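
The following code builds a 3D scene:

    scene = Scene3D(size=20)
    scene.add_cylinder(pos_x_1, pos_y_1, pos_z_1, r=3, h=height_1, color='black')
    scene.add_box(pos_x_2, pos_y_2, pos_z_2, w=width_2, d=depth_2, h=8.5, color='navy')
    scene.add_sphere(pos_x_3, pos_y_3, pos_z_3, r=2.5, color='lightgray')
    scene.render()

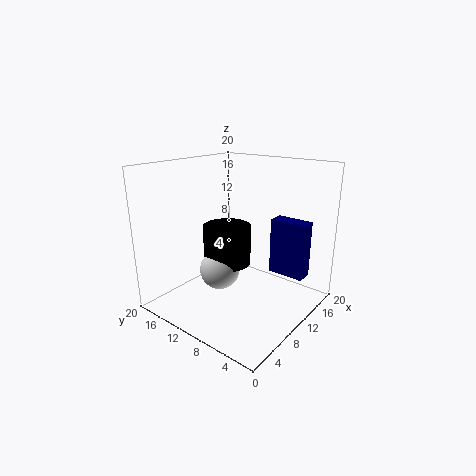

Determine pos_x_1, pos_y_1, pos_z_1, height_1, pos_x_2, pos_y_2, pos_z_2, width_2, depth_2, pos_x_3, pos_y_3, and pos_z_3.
pos_x_1 = 6.5; pos_y_1 = 9; pos_z_1 = 8; height_1 = 5; pos_x_2 = 16; pos_y_2 = 3; pos_z_2 = 3; width_2 = 2.5; depth_2 = 5.5; pos_x_3 = 5; pos_y_3 = 9; pos_z_3 = 7.5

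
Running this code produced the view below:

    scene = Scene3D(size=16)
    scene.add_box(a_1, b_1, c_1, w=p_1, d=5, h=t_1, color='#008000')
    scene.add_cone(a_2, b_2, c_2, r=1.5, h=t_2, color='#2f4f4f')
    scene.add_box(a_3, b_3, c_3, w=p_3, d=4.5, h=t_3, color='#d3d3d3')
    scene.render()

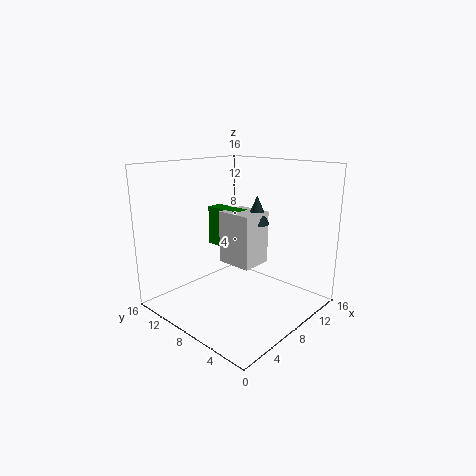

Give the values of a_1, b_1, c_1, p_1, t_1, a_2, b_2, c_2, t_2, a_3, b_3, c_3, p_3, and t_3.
a_1 = 10.5, b_1 = 10.5, c_1 = 5, p_1 = 2, t_1 = 5, a_2 = 12.5, b_2 = 9, c_2 = 8.5, t_2 = 3.5, a_3 = 9.5, b_3 = 8, c_3 = 3.5, p_3 = 4, t_3 = 6.5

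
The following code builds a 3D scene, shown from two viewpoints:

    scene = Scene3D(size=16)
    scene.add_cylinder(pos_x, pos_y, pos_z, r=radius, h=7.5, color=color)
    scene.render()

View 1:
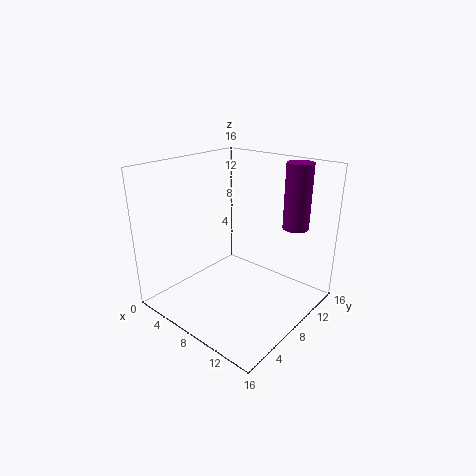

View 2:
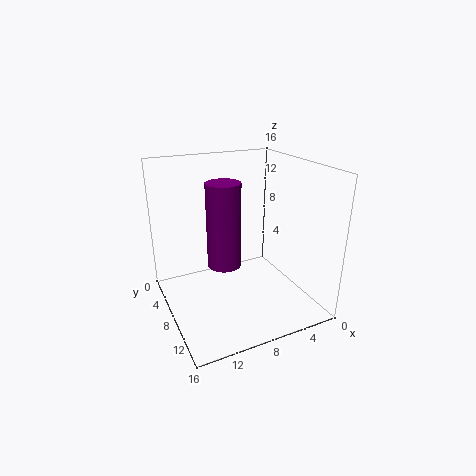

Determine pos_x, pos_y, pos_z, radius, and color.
pos_x = 12, pos_y = 13.5, pos_z = 8.5, radius = 1.5, color = 'purple'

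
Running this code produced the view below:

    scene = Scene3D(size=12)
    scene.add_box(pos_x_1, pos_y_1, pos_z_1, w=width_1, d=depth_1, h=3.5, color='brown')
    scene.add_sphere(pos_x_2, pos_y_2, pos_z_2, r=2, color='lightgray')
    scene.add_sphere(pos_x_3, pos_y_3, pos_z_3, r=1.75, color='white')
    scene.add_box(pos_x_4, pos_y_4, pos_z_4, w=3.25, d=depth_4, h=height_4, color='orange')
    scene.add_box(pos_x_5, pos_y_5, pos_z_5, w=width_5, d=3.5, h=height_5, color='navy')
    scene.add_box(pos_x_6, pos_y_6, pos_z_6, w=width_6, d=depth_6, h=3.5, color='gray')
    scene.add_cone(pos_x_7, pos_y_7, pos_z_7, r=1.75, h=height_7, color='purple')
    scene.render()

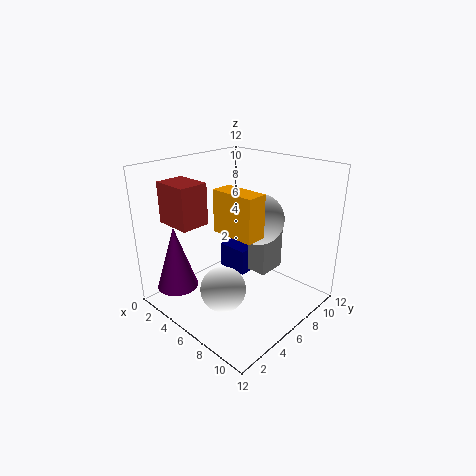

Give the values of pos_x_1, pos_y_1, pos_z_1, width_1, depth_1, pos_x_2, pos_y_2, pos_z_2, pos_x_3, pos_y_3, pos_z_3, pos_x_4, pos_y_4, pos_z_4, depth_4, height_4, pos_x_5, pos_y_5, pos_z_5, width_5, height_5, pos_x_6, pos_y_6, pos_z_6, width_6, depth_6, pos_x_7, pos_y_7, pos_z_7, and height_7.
pos_x_1 = 0.5
pos_y_1 = 2.25
pos_z_1 = 7
width_1 = 3.25
depth_1 = 2.5
pos_x_2 = 7.75
pos_y_2 = 6.5
pos_z_2 = 8
pos_x_3 = 7.5
pos_y_3 = 2.75
pos_z_3 = 3.25
pos_x_4 = 7.25
pos_y_4 = 2.25
pos_z_4 = 8.25
depth_4 = 1.5
height_4 = 3
pos_x_5 = 1.25
pos_y_5 = 8.5
pos_z_5 = 0.5
width_5 = 3
height_5 = 2.5
pos_x_6 = 6.25
pos_y_6 = 7
pos_z_6 = 2.75
width_6 = 1.75
depth_6 = 2.5
pos_x_7 = 2.25
pos_y_7 = 2.25
pos_z_7 = 1.5
height_7 = 5.5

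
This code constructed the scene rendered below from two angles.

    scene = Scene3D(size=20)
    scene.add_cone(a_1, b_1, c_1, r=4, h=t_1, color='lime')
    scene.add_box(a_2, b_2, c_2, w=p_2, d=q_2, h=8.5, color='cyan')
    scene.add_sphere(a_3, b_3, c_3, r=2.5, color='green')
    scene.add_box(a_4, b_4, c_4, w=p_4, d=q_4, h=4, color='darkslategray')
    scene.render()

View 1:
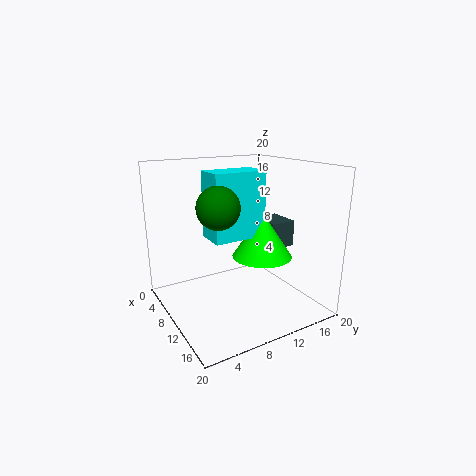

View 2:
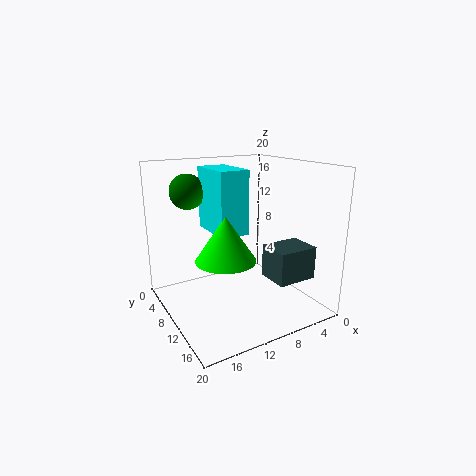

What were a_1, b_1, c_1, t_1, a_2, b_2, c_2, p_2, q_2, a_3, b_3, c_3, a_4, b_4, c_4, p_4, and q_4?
a_1 = 13, b_1 = 12, c_1 = 8, t_1 = 6, a_2 = 9.5, b_2 = 5, c_2 = 11, p_2 = 4, q_2 = 7, a_3 = 15, b_3 = 4.5, c_3 = 16, a_4 = 5, b_4 = 16, c_4 = 7, p_4 = 5, q_4 = 4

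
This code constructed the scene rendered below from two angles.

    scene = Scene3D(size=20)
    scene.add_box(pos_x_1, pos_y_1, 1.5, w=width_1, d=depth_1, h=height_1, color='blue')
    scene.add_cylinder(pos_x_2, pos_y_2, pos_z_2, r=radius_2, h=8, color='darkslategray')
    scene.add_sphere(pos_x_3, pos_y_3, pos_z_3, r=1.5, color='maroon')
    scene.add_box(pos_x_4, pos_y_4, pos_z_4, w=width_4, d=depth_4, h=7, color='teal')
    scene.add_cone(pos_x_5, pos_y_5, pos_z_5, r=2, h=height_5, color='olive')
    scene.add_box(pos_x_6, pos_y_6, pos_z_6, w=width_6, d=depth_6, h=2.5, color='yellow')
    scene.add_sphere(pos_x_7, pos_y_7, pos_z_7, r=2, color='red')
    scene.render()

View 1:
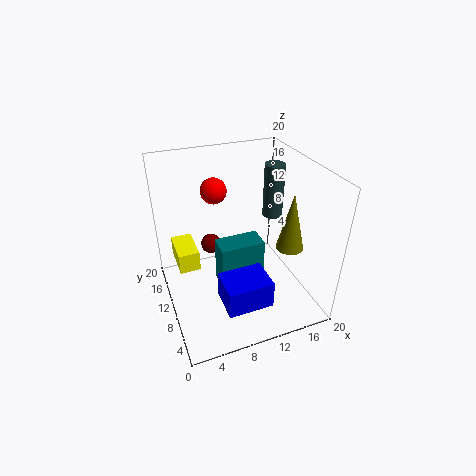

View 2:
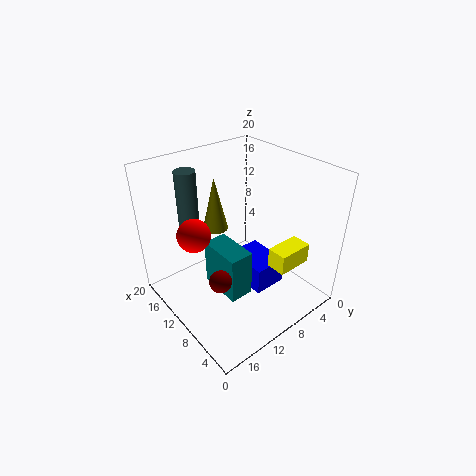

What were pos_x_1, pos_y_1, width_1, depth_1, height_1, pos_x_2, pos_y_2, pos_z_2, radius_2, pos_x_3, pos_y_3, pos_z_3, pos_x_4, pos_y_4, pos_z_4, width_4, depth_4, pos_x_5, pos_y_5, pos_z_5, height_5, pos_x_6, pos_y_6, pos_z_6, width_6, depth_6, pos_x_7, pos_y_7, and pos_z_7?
pos_x_1 = 6.5
pos_y_1 = 4
width_1 = 6.5
depth_1 = 5
height_1 = 4
pos_x_2 = 17
pos_y_2 = 13.5
pos_z_2 = 10.5
radius_2 = 1.5
pos_x_3 = 7.5
pos_y_3 = 15
pos_z_3 = 6.5
pos_x_4 = 7.5
pos_y_4 = 9.5
pos_z_4 = 1.5
width_4 = 6.5
depth_4 = 3.5
pos_x_5 = 17.5
pos_y_5 = 8.5
pos_z_5 = 7.5
height_5 = 8.5
pos_x_6 = 1
pos_y_6 = 6
pos_z_6 = 9.5
width_6 = 2.5
depth_6 = 4.5
pos_x_7 = 9
pos_y_7 = 17.5
pos_z_7 = 14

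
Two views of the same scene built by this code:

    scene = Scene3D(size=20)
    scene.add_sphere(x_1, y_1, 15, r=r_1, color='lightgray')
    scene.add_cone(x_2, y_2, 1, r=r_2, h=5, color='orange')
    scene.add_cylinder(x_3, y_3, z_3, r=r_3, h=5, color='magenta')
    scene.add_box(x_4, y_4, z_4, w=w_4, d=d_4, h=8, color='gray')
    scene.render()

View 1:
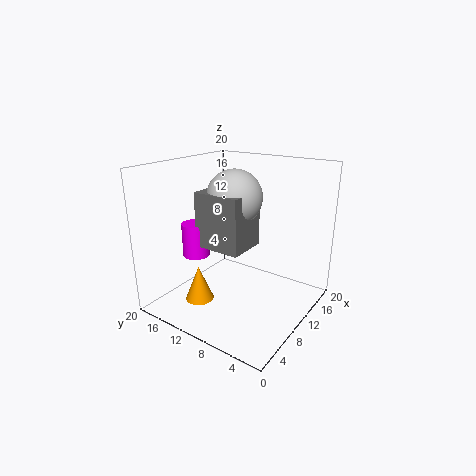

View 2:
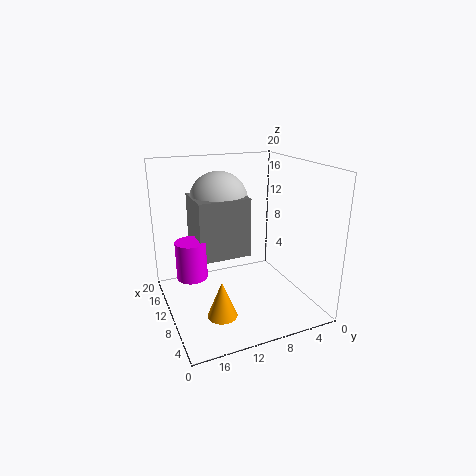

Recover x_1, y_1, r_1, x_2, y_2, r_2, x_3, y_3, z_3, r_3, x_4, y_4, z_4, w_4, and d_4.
x_1 = 12
y_1 = 12
r_1 = 4
x_2 = 6
y_2 = 14
r_2 = 2
x_3 = 9
y_3 = 17
z_3 = 6
r_3 = 2
x_4 = 8
y_4 = 9
z_4 = 8
w_4 = 6
d_4 = 7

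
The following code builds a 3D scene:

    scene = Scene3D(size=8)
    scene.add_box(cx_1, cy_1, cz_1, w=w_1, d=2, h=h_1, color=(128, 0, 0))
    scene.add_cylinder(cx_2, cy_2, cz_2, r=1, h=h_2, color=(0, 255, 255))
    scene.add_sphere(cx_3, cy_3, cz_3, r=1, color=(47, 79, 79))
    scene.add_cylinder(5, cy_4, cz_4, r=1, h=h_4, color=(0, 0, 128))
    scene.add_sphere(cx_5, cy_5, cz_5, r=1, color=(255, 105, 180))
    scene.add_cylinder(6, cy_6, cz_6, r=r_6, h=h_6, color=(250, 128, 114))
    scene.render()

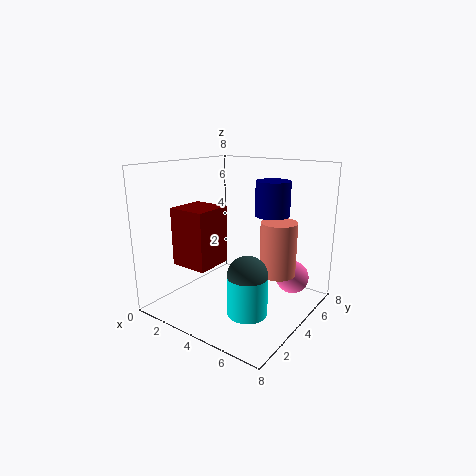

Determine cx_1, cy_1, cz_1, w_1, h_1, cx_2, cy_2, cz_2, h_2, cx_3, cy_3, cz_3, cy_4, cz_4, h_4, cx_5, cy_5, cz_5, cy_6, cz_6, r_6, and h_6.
cx_1 = 2
cy_1 = 1
cz_1 = 3
w_1 = 2
h_1 = 3
cx_2 = 6
cy_2 = 2
cz_2 = 1
h_2 = 2
cx_3 = 6
cy_3 = 2
cz_3 = 3
cy_4 = 6
cz_4 = 5
h_4 = 2
cx_5 = 6
cy_5 = 7
cz_5 = 1
cy_6 = 5
cz_6 = 2
r_6 = 1
h_6 = 3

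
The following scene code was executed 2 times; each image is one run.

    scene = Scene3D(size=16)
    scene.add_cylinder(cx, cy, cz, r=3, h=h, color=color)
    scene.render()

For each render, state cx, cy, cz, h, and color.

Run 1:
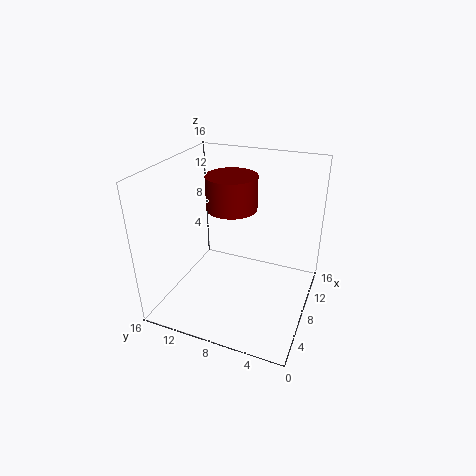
cx = 11
cy = 10
cz = 10
h = 4
color = 'maroon'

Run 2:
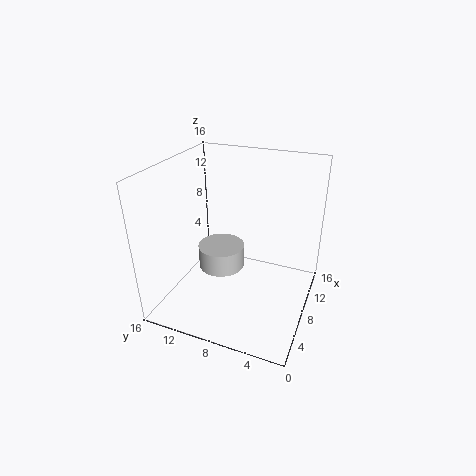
cx = 12
cy = 12
cz = 1
h = 3
color = 'lightgray'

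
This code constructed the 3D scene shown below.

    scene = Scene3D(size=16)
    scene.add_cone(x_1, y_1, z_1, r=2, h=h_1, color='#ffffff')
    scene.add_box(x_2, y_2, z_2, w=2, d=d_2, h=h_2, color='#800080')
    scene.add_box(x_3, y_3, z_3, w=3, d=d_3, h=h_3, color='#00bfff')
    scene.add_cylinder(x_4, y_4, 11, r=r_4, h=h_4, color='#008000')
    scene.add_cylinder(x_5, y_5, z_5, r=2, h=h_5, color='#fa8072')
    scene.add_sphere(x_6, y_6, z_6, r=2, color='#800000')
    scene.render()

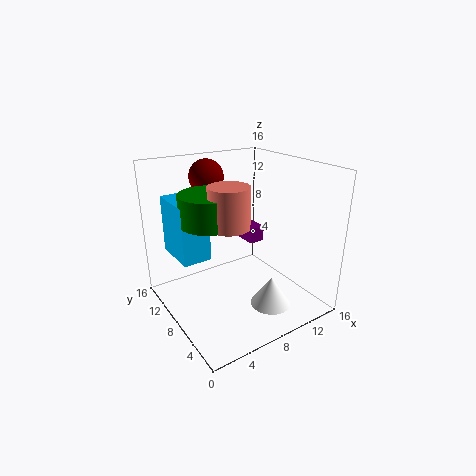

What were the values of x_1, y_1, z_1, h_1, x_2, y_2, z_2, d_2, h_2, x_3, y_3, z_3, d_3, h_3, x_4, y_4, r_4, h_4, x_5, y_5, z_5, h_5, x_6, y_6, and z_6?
x_1 = 8
y_1 = 2
z_1 = 3
h_1 = 3
x_2 = 12
y_2 = 11
z_2 = 5
d_2 = 4
h_2 = 2
x_3 = 1
y_3 = 7
z_3 = 7
d_3 = 5
h_3 = 6
x_4 = 4
y_4 = 7
r_4 = 3
h_4 = 3
x_5 = 5
y_5 = 5
z_5 = 11
h_5 = 4
x_6 = 7
y_6 = 13
z_6 = 14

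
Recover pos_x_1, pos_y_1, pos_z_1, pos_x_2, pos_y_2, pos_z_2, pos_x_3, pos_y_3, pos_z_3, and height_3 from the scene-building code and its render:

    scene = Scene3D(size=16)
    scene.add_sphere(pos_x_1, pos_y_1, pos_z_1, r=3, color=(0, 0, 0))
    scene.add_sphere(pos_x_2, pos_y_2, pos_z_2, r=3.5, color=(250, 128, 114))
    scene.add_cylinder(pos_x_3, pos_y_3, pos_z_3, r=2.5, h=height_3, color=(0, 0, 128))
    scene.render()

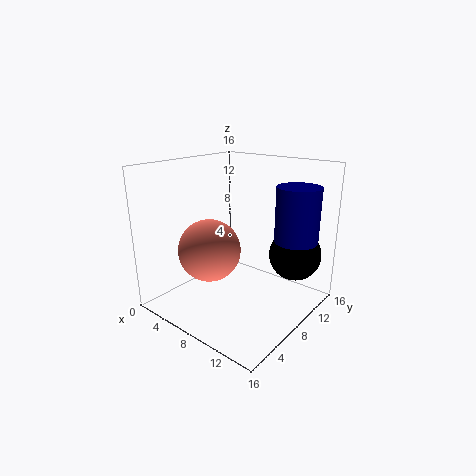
pos_x_1 = 12.5; pos_y_1 = 13; pos_z_1 = 5.5; pos_x_2 = 5.5; pos_y_2 = 6; pos_z_2 = 6.5; pos_x_3 = 12.5; pos_y_3 = 13; pos_z_3 = 6.5; height_3 = 7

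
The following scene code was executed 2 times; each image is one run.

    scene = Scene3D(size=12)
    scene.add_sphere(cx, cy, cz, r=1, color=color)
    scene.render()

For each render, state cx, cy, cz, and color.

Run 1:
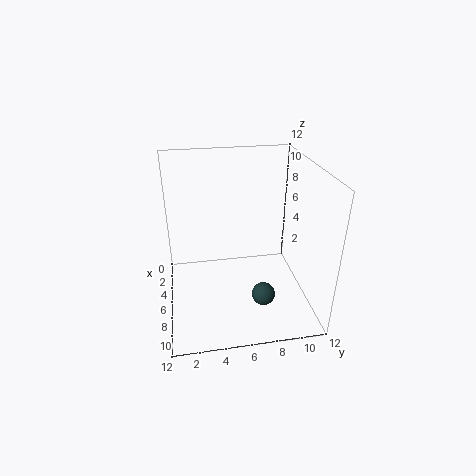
cx = 7.5, cy = 8, cz = 1, color = 'darkslategray'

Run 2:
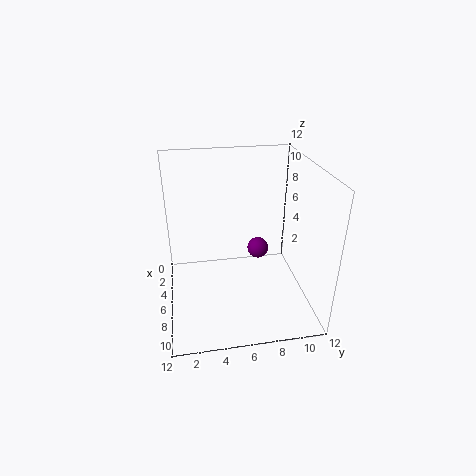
cx = 3, cy = 8.5, cz = 3, color = 'purple'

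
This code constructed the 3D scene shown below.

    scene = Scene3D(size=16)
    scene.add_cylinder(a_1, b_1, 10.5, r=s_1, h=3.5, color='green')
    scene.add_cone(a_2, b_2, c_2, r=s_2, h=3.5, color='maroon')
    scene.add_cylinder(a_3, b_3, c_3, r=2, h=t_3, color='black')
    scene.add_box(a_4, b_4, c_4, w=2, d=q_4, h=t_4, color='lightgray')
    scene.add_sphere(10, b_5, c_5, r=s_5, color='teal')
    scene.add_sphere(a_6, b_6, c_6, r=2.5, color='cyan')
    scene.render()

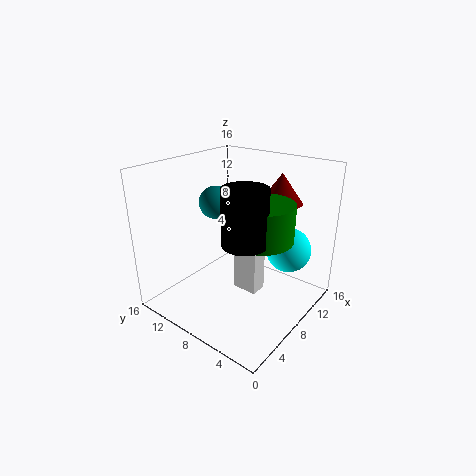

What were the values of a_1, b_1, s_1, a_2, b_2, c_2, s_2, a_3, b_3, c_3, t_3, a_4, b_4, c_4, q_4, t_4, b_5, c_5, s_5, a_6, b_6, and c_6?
a_1 = 5; b_1 = 3; s_1 = 3; a_2 = 13.5; b_2 = 6; c_2 = 11; s_2 = 2.5; a_3 = 2.5; b_3 = 3; c_3 = 11; t_3 = 5; a_4 = 8.5; b_4 = 6; c_4 = 1; q_4 = 3; t_4 = 7; b_5 = 13; c_5 = 10.5; s_5 = 2; a_6 = 11.5; b_6 = 3.5; c_6 = 6.5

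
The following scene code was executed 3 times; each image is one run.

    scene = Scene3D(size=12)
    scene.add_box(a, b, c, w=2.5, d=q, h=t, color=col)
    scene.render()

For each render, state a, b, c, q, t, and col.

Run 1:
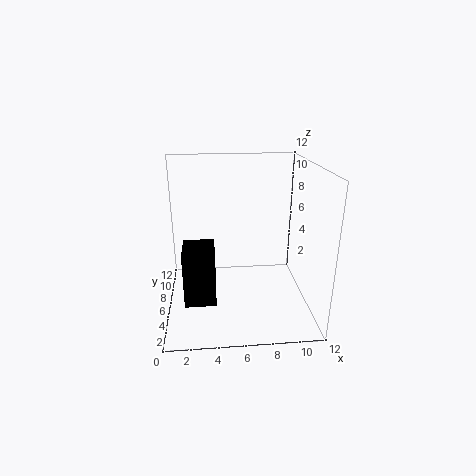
a = 1.5; b = 3; c = 1.5; q = 3; t = 4.5; col = 'black'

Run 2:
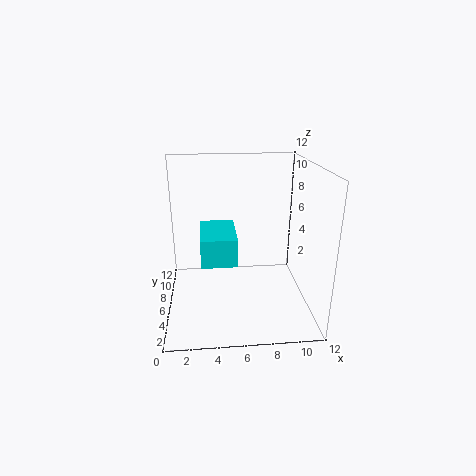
a = 3; b = 1; c = 6; q = 4; t = 2; col = 'cyan'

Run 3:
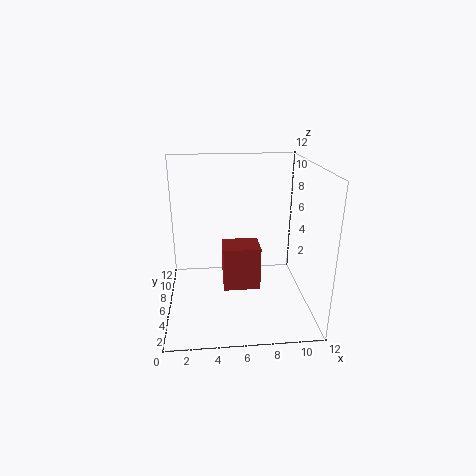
a = 4.5; b = 0.5; c = 4.5; q = 2; t = 3; col = 'brown'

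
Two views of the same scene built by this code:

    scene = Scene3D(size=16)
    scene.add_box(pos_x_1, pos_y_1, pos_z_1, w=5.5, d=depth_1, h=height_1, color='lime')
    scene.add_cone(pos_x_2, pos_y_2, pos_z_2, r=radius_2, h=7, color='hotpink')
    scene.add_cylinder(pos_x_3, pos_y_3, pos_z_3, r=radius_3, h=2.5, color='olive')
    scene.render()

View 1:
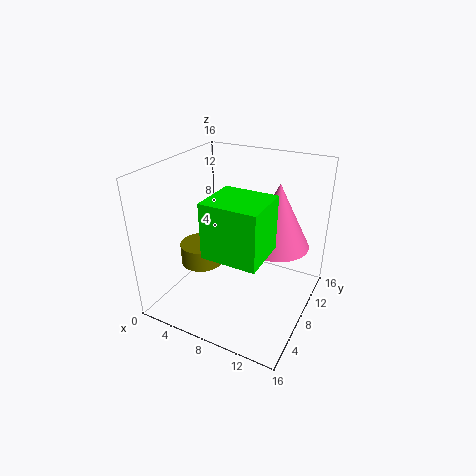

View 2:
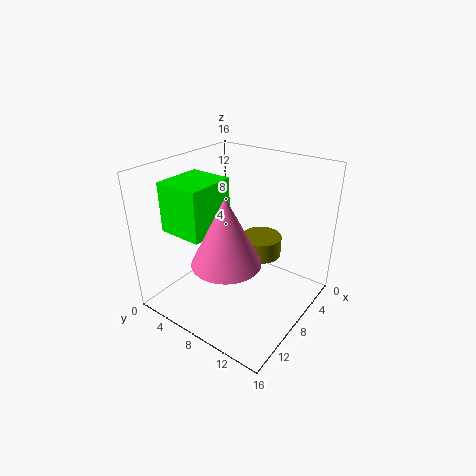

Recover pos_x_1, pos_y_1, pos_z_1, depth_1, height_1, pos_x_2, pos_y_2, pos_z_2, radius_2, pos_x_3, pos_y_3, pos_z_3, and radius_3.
pos_x_1 = 7.5; pos_y_1 = 1.5; pos_z_1 = 9; depth_1 = 5; height_1 = 5.5; pos_x_2 = 12; pos_y_2 = 9.5; pos_z_2 = 7.5; radius_2 = 3.5; pos_x_3 = 3; pos_y_3 = 8; pos_z_3 = 3.5; radius_3 = 2.5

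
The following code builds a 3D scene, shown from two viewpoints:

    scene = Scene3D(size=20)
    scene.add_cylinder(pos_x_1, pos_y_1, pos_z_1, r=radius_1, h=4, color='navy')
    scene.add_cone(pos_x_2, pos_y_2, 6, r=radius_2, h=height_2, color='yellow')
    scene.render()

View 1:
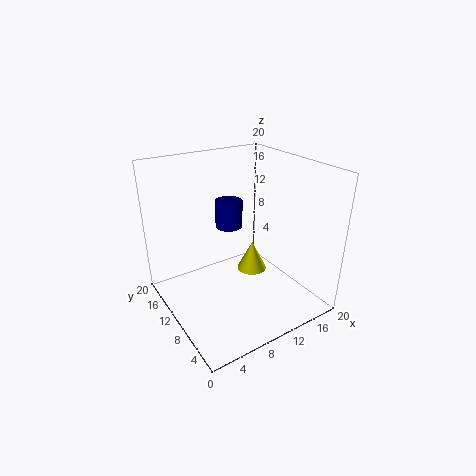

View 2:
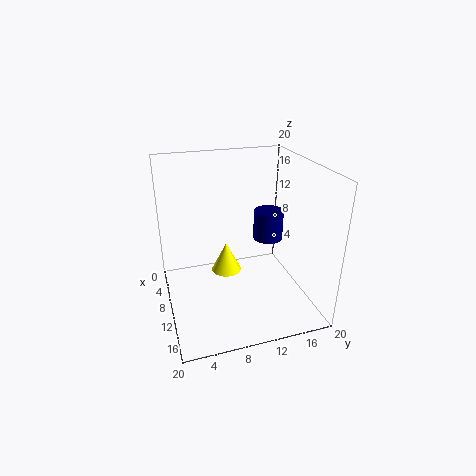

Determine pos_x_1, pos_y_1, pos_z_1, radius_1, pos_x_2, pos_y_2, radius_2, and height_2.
pos_x_1 = 11
pos_y_1 = 14
pos_z_1 = 10
radius_1 = 2
pos_x_2 = 11
pos_y_2 = 8
radius_2 = 2
height_2 = 4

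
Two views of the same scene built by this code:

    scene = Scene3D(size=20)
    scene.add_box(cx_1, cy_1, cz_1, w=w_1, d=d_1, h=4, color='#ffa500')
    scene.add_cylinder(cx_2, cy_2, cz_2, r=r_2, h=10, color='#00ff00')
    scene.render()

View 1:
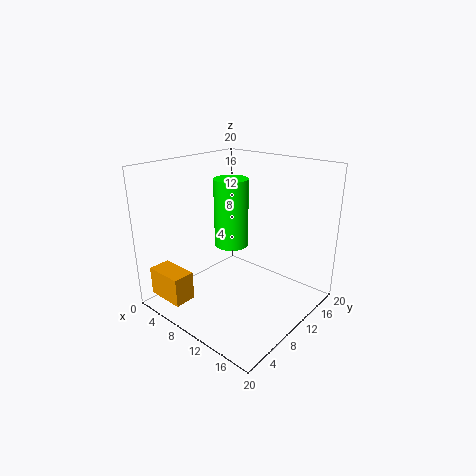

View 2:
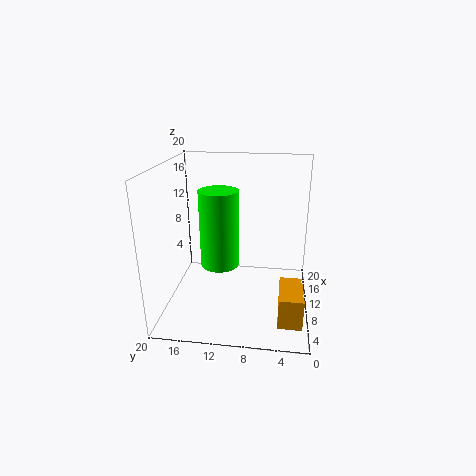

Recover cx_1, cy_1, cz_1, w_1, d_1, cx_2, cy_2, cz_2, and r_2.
cx_1 = 1.5, cy_1 = 1, cz_1 = 2, w_1 = 5.5, d_1 = 3, cx_2 = 7, cy_2 = 12, cz_2 = 7.5, r_2 = 2.5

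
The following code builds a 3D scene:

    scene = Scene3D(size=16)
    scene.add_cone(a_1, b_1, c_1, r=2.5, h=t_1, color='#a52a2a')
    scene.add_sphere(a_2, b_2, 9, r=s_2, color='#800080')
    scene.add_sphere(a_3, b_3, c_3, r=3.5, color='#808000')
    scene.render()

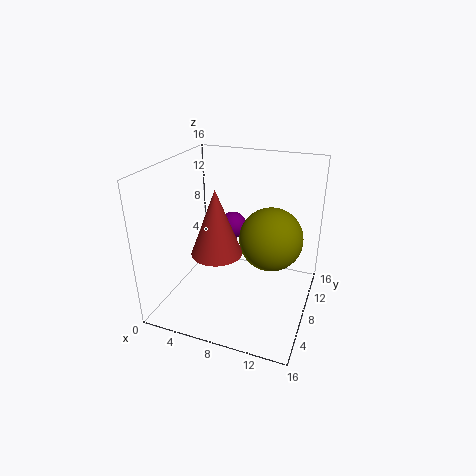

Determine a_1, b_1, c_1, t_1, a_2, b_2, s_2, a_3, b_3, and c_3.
a_1 = 7.5
b_1 = 3.5
c_1 = 8.5
t_1 = 6.5
a_2 = 7
b_2 = 9
s_2 = 1.5
a_3 = 11.5
b_3 = 9
c_3 = 8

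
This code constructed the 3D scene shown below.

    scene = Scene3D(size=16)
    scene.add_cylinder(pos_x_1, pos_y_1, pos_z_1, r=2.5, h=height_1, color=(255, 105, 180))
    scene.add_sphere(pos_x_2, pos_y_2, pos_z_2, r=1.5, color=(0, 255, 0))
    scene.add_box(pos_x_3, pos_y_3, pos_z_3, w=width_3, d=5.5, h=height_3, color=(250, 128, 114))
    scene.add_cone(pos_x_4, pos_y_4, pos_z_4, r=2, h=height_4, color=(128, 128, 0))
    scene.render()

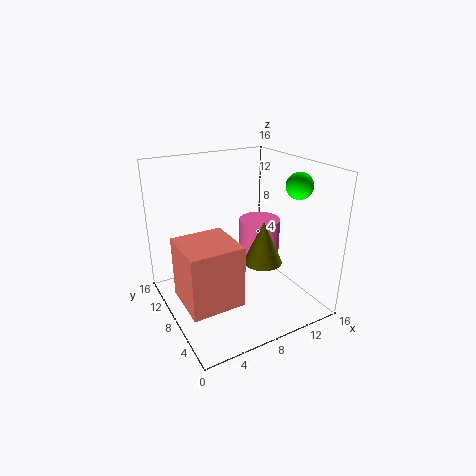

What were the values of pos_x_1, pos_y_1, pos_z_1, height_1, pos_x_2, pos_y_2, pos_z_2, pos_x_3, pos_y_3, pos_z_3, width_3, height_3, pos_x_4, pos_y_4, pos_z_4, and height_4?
pos_x_1 = 12.5
pos_y_1 = 10.5
pos_z_1 = 3.5
height_1 = 5
pos_x_2 = 14.5
pos_y_2 = 6
pos_z_2 = 13.5
pos_x_3 = 0.5
pos_y_3 = 3
pos_z_3 = 3
width_3 = 5.5
height_3 = 6.5
pos_x_4 = 9
pos_y_4 = 4.5
pos_z_4 = 6.5
height_4 = 4.5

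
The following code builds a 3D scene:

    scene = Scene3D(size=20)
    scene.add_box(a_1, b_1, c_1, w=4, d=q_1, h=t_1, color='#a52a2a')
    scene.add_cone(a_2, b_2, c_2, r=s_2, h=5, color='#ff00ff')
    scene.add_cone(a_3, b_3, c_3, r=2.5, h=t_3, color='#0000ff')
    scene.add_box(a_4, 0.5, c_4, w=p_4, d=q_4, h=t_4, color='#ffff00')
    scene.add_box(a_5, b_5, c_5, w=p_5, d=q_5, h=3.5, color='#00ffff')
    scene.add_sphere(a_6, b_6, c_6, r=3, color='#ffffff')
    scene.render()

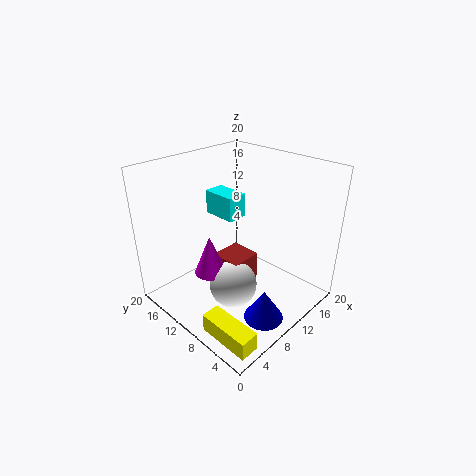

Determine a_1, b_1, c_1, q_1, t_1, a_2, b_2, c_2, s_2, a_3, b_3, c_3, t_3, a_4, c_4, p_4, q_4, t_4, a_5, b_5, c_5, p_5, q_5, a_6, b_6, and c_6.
a_1 = 5.5, b_1 = 6, c_1 = 5.5, q_1 = 4, t_1 = 4, a_2 = 4, b_2 = 9, c_2 = 8, s_2 = 2, a_3 = 7, b_3 = 2.5, c_3 = 2.5, t_3 = 4, a_4 = 1, c_4 = 1, p_4 = 2.5, q_4 = 7, t_4 = 2.5, a_5 = 10.5, b_5 = 12, c_5 = 11.5, p_5 = 3, q_5 = 5, a_6 = 5.5, b_6 = 6.5, c_6 = 6.5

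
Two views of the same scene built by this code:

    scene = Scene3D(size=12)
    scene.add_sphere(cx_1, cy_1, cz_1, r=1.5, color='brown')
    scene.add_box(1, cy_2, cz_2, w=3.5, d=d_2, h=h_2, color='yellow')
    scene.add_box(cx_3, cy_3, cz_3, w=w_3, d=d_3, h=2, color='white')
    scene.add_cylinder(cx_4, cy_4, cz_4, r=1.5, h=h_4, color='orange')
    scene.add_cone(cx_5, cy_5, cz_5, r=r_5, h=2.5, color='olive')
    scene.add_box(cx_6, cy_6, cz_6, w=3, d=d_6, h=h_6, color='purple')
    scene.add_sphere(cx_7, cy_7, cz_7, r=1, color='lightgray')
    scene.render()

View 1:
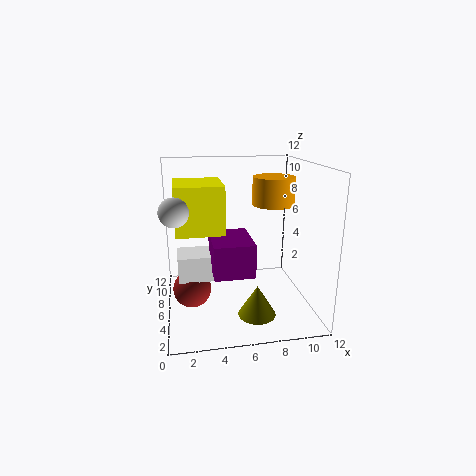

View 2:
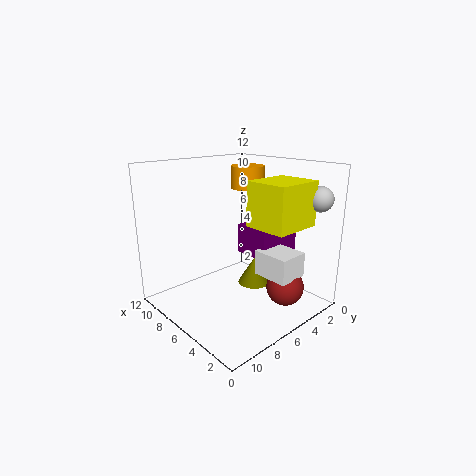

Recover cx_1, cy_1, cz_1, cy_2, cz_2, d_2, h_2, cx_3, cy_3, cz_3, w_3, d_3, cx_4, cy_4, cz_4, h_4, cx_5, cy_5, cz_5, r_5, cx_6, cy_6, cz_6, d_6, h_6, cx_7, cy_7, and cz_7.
cx_1 = 2, cy_1 = 4.5, cz_1 = 2.5, cy_2 = 2.5, cz_2 = 7.5, d_2 = 4, h_2 = 3.5, cx_3 = 1, cy_3 = 3.5, cz_3 = 3.5, w_3 = 3, d_3 = 2.5, cx_4 = 8, cy_4 = 3, cz_4 = 9.5, h_4 = 2, cx_5 = 7, cy_5 = 3, cz_5 = 0.5, r_5 = 1.5, cx_6 = 3.5, cy_6 = 1.5, cz_6 = 4.5, d_6 = 4, h_6 = 2.5, cx_7 = 1, cy_7 = 2, cz_7 = 9.5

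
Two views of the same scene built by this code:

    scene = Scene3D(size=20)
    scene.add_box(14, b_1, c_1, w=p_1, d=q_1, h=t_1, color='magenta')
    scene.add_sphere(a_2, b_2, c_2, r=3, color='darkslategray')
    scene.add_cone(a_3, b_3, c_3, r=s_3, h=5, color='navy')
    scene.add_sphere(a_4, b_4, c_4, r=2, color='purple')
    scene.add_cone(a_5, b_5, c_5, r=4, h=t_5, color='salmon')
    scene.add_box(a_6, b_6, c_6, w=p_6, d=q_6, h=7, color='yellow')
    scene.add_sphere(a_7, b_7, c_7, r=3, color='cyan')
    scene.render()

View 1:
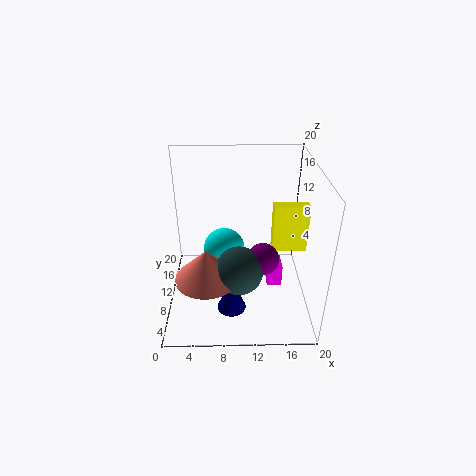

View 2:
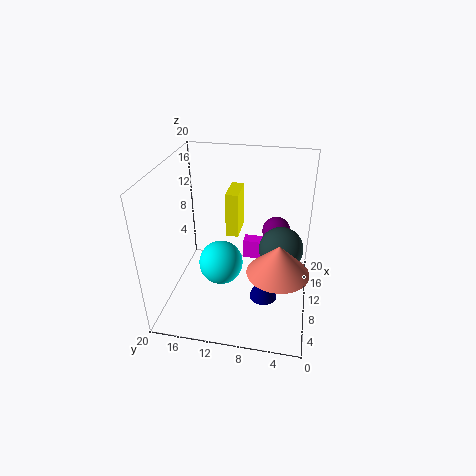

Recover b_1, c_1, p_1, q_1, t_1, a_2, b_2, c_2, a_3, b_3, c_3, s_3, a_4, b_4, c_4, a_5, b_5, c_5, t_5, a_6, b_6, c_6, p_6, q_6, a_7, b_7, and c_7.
b_1 = 7
c_1 = 4
p_1 = 2
q_1 = 3
t_1 = 3
a_2 = 10
b_2 = 4
c_2 = 9
a_3 = 9
b_3 = 6
c_3 = 1
s_3 = 2
a_4 = 13
b_4 = 5
c_4 = 10
a_5 = 6
b_5 = 4
c_5 = 8
t_5 = 4
a_6 = 15
b_6 = 11
c_6 = 7
p_6 = 5
q_6 = 2
a_7 = 8
b_7 = 12
c_7 = 7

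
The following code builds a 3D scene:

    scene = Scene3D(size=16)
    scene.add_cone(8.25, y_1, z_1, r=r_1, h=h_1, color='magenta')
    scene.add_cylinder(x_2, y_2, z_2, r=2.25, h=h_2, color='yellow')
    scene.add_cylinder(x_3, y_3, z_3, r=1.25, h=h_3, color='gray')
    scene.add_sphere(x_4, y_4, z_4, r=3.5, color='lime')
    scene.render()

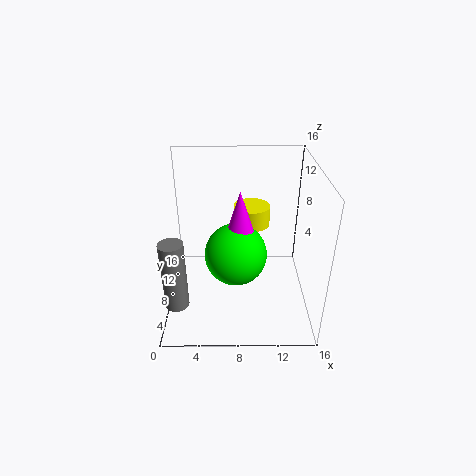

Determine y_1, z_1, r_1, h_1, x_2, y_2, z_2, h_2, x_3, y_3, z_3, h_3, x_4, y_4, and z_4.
y_1 = 8, z_1 = 6.5, r_1 = 2.25, h_1 = 7, x_2 = 9.75, y_2 = 13.25, z_2 = 7, h_2 = 2.5, x_3 = 1.5, y_3 = 3.5, z_3 = 2.5, h_3 = 7.5, x_4 = 7.75, y_4 = 7.75, z_4 = 6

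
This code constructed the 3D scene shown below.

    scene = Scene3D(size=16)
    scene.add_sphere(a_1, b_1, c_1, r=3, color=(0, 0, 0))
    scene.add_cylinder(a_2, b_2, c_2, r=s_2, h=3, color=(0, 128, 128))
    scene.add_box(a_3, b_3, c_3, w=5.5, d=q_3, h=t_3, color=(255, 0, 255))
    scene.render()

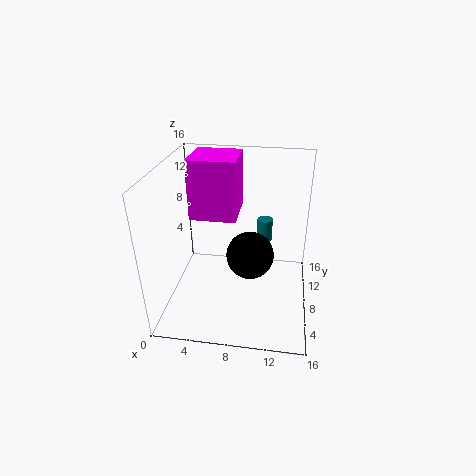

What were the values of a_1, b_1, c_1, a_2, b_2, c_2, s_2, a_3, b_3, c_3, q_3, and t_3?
a_1 = 9
b_1 = 11.5
c_1 = 3.5
a_2 = 10.5
b_2 = 15
c_2 = 4
s_2 = 1
a_3 = 2
b_3 = 9.5
c_3 = 9
q_3 = 5.5
t_3 = 7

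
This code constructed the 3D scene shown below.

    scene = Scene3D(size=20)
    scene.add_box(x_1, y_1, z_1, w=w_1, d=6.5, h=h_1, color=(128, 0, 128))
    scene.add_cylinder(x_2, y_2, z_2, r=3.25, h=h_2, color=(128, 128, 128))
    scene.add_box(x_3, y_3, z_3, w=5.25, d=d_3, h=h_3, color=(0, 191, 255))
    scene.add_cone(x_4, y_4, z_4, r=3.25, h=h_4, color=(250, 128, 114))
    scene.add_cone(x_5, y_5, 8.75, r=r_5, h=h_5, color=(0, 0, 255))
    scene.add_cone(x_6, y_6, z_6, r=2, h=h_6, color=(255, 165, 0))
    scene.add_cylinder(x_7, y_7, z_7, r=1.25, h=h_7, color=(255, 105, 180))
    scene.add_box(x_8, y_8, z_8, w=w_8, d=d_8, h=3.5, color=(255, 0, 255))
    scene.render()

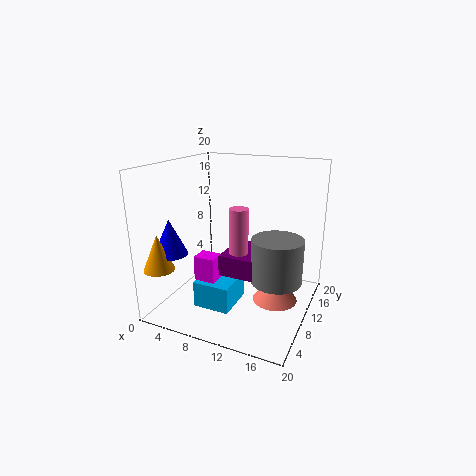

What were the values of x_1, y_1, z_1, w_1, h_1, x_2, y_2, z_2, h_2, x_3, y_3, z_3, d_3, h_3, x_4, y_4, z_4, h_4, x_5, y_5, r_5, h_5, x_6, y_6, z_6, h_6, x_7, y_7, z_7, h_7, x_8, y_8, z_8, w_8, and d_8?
x_1 = 9.25, y_1 = 5.5, z_1 = 6.25, w_1 = 5.25, h_1 = 2.75, x_2 = 16.5, y_2 = 7.5, z_2 = 6, h_2 = 5.75, x_3 = 5, y_3 = 5.75, z_3 = 0.25, d_3 = 5.75, h_3 = 3.75, x_4 = 15, y_4 = 12.25, z_4 = 0.25, h_4 = 4, x_5 = 3, y_5 = 4, r_5 = 2.25, h_5 = 4.75, x_6 = 2.5, y_6 = 2, z_6 = 7.25, h_6 = 4.75, x_7 = 11.25, y_7 = 7.5, z_7 = 5.75, h_7 = 9.25, x_8 = 5, y_8 = 6.25, z_8 = 4.25, w_8 = 3, d_8 = 2.5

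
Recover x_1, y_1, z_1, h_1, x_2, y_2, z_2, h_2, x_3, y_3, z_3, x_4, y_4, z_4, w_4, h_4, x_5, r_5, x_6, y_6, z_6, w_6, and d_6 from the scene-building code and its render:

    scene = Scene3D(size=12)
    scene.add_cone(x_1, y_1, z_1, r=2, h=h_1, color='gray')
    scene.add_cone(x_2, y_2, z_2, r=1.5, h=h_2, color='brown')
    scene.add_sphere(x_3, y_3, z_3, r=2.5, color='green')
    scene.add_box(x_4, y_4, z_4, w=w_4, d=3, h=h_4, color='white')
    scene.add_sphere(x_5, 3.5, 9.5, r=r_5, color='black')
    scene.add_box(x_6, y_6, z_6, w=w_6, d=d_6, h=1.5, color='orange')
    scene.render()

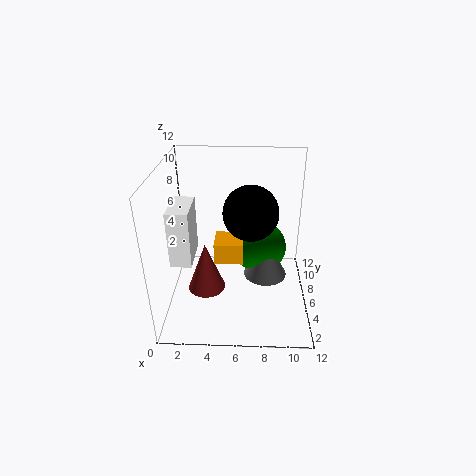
x_1 = 8.5; y_1 = 8; z_1 = 1; h_1 = 4; x_2 = 3.5; y_2 = 4; z_2 = 2.5; h_2 = 4; x_3 = 8; y_3 = 9.5; z_3 = 3; x_4 = 1.5; y_4 = 1; z_4 = 6.5; w_4 = 1.5; h_4 = 4; x_5 = 7; r_5 = 2; x_6 = 4.5; y_6 = 1.5; z_6 = 6.5; w_6 = 2; d_6 = 2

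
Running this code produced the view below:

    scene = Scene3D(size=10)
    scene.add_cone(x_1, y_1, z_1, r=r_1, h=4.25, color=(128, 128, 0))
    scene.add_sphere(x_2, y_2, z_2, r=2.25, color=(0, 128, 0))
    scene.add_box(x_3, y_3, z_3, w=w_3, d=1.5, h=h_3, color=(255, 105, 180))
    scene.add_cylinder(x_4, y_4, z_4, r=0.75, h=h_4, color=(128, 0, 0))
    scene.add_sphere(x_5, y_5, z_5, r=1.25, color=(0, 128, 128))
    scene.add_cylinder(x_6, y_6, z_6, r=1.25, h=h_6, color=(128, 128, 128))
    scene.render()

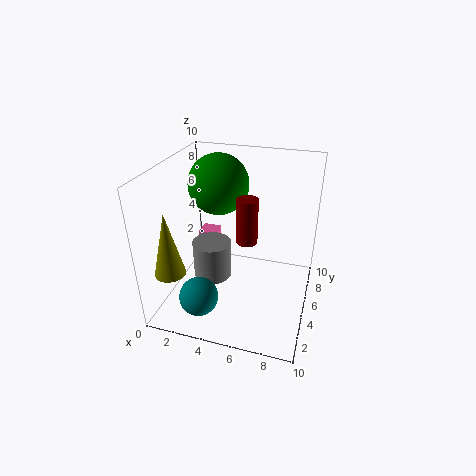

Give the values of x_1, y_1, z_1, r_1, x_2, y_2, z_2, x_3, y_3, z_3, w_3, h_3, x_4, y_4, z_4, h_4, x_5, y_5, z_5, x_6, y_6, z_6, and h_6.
x_1 = 1.5; y_1 = 1.5; z_1 = 3.75; r_1 = 1; x_2 = 2.75; y_2 = 7.5; z_2 = 7.75; x_3 = 0.5; y_3 = 8.25; z_3 = 1.75; w_3 = 1.5; h_3 = 1.25; x_4 = 5.5; y_4 = 5.5; z_4 = 4.5; h_4 = 3.25; x_5 = 3.5; y_5 = 1.25; z_5 = 2.5; x_6 = 3.75; y_6 = 3.25; z_6 = 3; h_6 = 2.5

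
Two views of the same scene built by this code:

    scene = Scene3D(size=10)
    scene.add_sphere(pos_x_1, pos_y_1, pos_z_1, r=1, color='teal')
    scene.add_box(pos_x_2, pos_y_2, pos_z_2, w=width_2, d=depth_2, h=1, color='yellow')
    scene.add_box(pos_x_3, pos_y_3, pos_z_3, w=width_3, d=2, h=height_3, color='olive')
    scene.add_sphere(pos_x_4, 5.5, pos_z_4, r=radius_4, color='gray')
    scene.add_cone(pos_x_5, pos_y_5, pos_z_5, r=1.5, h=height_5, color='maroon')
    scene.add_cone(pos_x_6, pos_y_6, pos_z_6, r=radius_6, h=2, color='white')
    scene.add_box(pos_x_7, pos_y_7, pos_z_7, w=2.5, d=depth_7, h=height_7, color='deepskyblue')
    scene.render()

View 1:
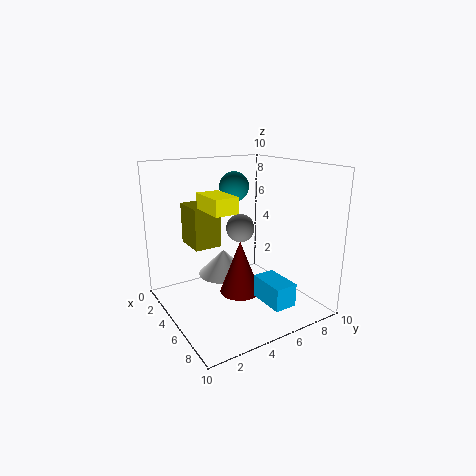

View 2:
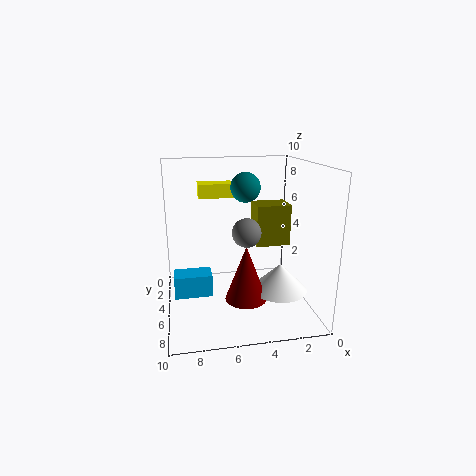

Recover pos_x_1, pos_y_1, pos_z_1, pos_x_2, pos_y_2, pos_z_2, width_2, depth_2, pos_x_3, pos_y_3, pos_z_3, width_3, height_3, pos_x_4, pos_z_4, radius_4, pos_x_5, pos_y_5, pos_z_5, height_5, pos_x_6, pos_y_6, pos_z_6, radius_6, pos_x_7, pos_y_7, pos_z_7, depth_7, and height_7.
pos_x_1 = 4.5
pos_y_1 = 5
pos_z_1 = 8.5
pos_x_2 = 5
pos_y_2 = 2
pos_z_2 = 7.5
width_2 = 2.5
depth_2 = 1.5
pos_x_3 = 1
pos_y_3 = 2.5
pos_z_3 = 4
width_3 = 2.5
height_3 = 3
pos_x_4 = 4.5
pos_z_4 = 5.5
radius_4 = 1
pos_x_5 = 4.5
pos_y_5 = 5.5
pos_z_5 = 0.5
height_5 = 4
pos_x_6 = 2
pos_y_6 = 5.5
pos_z_6 = 1
radius_6 = 2
pos_x_7 = 7
pos_y_7 = 5
pos_z_7 = 1.5
depth_7 = 1.5
height_7 = 1.5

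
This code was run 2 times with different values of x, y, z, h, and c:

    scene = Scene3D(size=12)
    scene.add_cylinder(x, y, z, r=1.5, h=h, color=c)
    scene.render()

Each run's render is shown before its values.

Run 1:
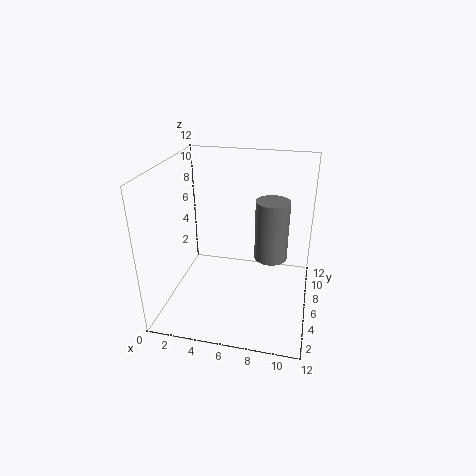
x = 8.5, y = 8.5, z = 3, h = 5.5, c = 'gray'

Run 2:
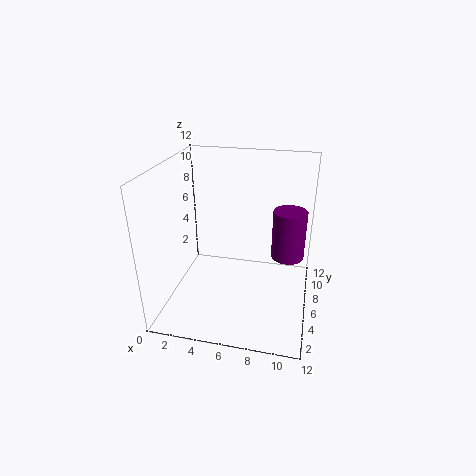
x = 10, y = 9, z = 3, h = 4.5, c = 'purple'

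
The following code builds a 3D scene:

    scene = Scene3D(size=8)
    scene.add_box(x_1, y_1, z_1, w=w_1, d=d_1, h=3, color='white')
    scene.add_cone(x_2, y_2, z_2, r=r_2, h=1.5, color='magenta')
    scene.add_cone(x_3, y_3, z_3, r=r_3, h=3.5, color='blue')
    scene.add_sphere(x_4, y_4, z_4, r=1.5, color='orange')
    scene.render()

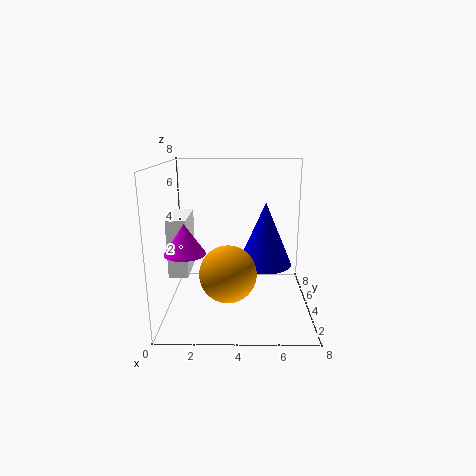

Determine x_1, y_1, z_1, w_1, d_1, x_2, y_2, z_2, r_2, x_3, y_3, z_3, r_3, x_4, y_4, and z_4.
x_1 = 0.5, y_1 = 2, z_1 = 2.5, w_1 = 1, d_1 = 2.5, x_2 = 1.5, y_2 = 1.5, z_2 = 4, r_2 = 1, x_3 = 5.5, y_3 = 4, z_3 = 2.5, r_3 = 1.5, x_4 = 3.5, y_4 = 2.5, z_4 = 2.5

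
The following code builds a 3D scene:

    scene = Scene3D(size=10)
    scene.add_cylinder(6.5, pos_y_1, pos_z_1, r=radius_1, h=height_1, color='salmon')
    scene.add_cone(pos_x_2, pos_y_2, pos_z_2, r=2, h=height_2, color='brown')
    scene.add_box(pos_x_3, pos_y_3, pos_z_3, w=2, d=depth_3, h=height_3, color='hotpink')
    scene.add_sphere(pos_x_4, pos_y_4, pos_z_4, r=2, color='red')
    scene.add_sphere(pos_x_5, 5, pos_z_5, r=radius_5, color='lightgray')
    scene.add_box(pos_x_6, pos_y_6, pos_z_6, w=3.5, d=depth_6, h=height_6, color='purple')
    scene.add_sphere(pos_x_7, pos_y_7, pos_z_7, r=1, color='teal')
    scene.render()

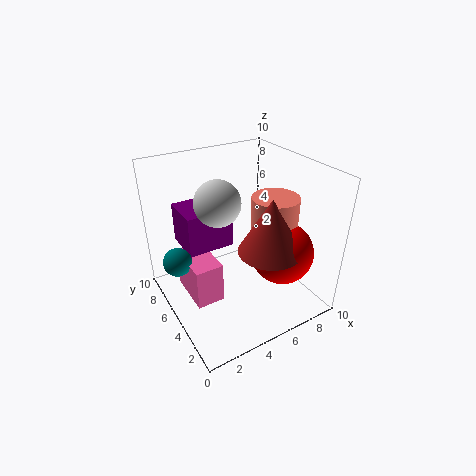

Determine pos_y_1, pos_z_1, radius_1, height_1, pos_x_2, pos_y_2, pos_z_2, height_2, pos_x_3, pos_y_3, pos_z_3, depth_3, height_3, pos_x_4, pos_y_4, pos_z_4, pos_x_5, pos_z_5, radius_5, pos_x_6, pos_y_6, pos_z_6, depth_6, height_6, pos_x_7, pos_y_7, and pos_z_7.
pos_y_1 = 3
pos_z_1 = 4
radius_1 = 1.5
height_1 = 4.5
pos_x_2 = 5.5
pos_y_2 = 2
pos_z_2 = 5.5
height_2 = 3.5
pos_x_3 = 1.5
pos_y_3 = 4.5
pos_z_3 = 0.5
depth_3 = 3.5
height_3 = 3
pos_x_4 = 6.5
pos_y_4 = 2
pos_z_4 = 5
pos_x_5 = 3.5
pos_z_5 = 8
radius_5 = 1.5
pos_x_6 = 2
pos_y_6 = 6.5
pos_z_6 = 3.5
depth_6 = 3
height_6 = 3
pos_x_7 = 1
pos_y_7 = 6.5
pos_z_7 = 3.5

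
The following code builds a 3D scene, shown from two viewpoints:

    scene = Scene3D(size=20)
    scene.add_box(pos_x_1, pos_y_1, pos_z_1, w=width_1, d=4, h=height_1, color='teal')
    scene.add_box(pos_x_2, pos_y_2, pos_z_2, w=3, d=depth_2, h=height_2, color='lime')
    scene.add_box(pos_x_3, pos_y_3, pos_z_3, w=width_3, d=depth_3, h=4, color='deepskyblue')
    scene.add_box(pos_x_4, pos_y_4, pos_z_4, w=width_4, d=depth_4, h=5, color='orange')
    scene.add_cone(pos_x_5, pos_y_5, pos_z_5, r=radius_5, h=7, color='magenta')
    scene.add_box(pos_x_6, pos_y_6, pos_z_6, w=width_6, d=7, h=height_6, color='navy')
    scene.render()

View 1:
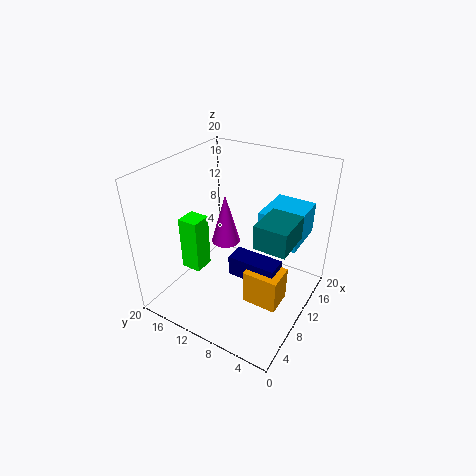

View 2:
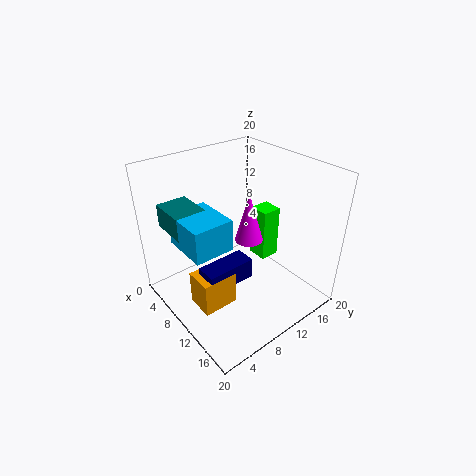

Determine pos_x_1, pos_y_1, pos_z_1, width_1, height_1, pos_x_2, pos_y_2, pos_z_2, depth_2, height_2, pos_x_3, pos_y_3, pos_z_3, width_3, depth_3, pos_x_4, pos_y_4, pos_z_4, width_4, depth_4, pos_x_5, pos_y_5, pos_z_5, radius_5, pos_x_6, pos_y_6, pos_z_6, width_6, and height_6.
pos_x_1 = 5, pos_y_1 = 1, pos_z_1 = 13, width_1 = 5, height_1 = 3, pos_x_2 = 7, pos_y_2 = 15, pos_z_2 = 4, depth_2 = 3, height_2 = 8, pos_x_3 = 8, pos_y_3 = 1, pos_z_3 = 12, width_3 = 6, depth_3 = 5, pos_x_4 = 8, pos_y_4 = 3, pos_z_4 = 1, width_4 = 4, depth_4 = 5, pos_x_5 = 10, pos_y_5 = 12, pos_z_5 = 9, radius_5 = 2, pos_x_6 = 9, pos_y_6 = 4, pos_z_6 = 4, width_6 = 3, height_6 = 3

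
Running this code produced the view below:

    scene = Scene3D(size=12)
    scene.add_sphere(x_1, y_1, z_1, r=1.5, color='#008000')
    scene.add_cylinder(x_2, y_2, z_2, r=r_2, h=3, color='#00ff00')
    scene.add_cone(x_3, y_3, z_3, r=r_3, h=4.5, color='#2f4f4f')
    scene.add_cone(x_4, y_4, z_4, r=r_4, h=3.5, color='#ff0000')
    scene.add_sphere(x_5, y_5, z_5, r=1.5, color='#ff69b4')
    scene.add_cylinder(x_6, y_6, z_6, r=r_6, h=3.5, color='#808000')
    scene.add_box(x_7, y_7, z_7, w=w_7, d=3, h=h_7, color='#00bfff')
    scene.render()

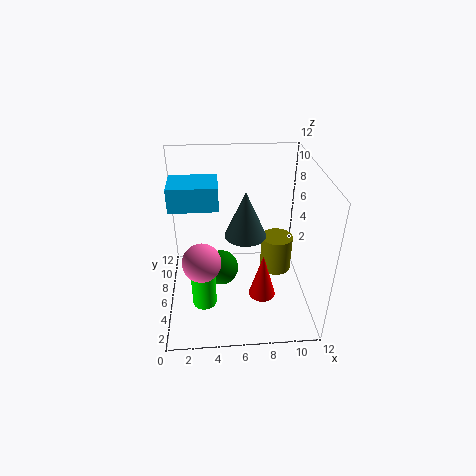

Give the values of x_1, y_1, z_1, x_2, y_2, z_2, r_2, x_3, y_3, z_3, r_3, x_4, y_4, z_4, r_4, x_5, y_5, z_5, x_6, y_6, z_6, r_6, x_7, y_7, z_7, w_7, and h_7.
x_1 = 4.5; y_1 = 6; z_1 = 3; x_2 = 3; y_2 = 4; z_2 = 1; r_2 = 1; x_3 = 7; y_3 = 9.5; z_3 = 4; r_3 = 2; x_4 = 7.5; y_4 = 2; z_4 = 3.5; r_4 = 1; x_5 = 3; y_5 = 3.5; z_5 = 5.5; x_6 = 10; y_6 = 9; z_6 = 0.5; r_6 = 1.5; x_7 = 0.5; y_7 = 6; z_7 = 8.5; w_7 = 4; h_7 = 2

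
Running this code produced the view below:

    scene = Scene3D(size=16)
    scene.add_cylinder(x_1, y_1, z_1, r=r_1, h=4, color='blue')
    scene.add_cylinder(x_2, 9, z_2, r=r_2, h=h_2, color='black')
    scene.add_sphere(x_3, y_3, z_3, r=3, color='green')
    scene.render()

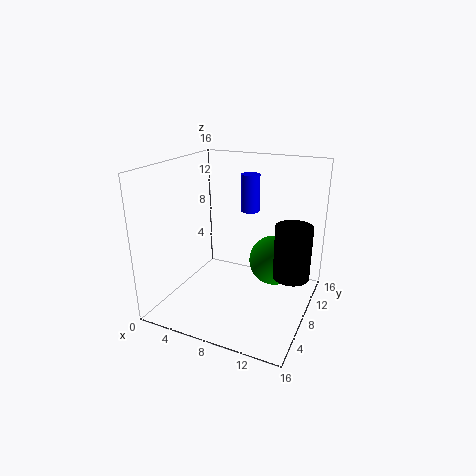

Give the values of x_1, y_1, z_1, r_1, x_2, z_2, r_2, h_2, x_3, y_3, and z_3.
x_1 = 9; y_1 = 9; z_1 = 11; r_1 = 1; x_2 = 14; z_2 = 4; r_2 = 2; h_2 = 6; x_3 = 11; y_3 = 12; z_3 = 4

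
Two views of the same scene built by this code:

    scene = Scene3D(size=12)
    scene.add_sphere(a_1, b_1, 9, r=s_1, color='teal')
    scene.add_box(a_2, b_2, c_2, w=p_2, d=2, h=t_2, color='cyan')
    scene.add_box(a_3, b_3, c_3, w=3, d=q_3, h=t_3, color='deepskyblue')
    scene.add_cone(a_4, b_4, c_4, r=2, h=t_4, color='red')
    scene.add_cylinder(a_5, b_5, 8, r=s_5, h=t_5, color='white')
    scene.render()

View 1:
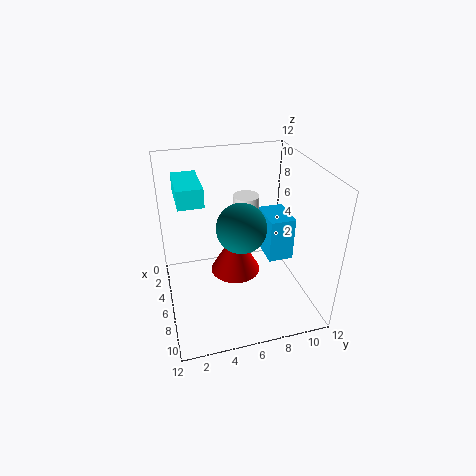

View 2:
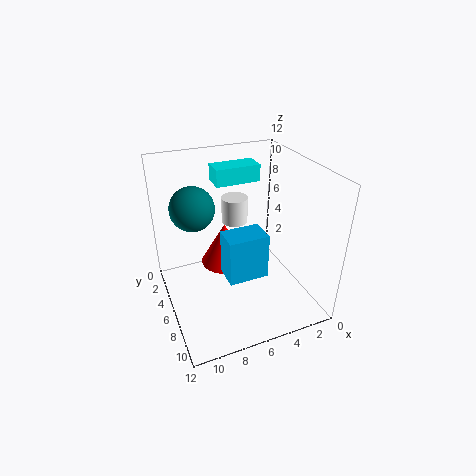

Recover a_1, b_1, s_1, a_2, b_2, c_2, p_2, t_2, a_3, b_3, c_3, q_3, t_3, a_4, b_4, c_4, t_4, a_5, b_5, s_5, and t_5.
a_1 = 9.5; b_1 = 5.25; s_1 = 1.75; a_2 = 2.75; b_2 = 1.25; c_2 = 9.5; p_2 = 4; t_2 = 1.5; a_3 = 5.25; b_3 = 8; c_3 = 4.75; q_3 = 2; t_3 = 3.5; a_4 = 7; b_4 = 5.5; c_4 = 3.75; t_4 = 3.5; a_5 = 6.5; b_5 = 6.5; s_5 = 1; t_5 = 2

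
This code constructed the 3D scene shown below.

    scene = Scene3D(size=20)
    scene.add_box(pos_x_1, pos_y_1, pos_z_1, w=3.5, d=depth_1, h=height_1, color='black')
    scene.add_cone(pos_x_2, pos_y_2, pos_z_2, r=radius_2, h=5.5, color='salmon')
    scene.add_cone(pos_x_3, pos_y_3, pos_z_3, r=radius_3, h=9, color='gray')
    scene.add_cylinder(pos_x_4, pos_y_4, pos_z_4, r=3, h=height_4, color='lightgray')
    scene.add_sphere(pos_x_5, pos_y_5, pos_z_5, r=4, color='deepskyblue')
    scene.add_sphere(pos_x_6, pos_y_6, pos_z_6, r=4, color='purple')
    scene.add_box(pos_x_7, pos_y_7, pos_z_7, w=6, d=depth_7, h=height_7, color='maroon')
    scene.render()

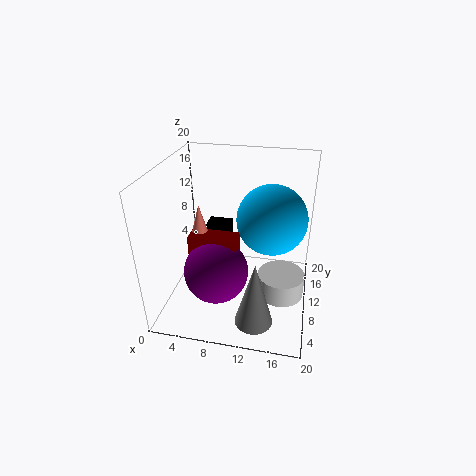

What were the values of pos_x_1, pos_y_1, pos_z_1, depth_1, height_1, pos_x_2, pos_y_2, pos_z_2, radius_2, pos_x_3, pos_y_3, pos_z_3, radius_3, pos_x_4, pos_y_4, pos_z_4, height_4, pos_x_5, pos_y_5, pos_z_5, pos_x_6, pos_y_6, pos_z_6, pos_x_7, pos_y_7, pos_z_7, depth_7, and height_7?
pos_x_1 = 4.5, pos_y_1 = 13, pos_z_1 = 4.5, depth_1 = 2.5, height_1 = 5.5, pos_x_2 = 6, pos_y_2 = 6, pos_z_2 = 11, radius_2 = 1.5, pos_x_3 = 13.5, pos_y_3 = 3.5, pos_z_3 = 1.5, radius_3 = 2.5, pos_x_4 = 16.5, pos_y_4 = 6.5, pos_z_4 = 4.5, height_4 = 3, pos_x_5 = 15, pos_y_5 = 5, pos_z_5 = 16, pos_x_6 = 8.5, pos_y_6 = 4, pos_z_6 = 8.5, pos_x_7 = 5, pos_y_7 = 4, pos_z_7 = 8, depth_7 = 2.5, height_7 = 5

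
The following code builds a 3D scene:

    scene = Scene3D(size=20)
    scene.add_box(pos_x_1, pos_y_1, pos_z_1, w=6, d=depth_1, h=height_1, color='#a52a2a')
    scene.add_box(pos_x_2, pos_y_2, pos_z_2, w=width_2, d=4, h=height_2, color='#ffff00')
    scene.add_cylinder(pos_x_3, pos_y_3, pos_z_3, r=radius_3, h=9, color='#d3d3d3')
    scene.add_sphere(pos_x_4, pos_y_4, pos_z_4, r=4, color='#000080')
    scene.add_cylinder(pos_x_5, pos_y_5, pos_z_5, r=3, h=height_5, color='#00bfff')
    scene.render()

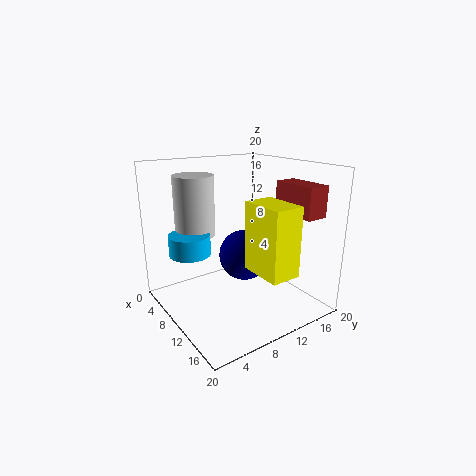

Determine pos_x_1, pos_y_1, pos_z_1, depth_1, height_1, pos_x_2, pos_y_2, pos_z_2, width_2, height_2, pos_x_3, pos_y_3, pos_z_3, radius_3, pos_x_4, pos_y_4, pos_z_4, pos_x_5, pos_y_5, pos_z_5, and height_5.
pos_x_1 = 13
pos_y_1 = 14
pos_z_1 = 14
depth_1 = 3
height_1 = 4
pos_x_2 = 13
pos_y_2 = 9
pos_z_2 = 7
width_2 = 6
height_2 = 9
pos_x_3 = 3
pos_y_3 = 7
pos_z_3 = 9
radius_3 = 3
pos_x_4 = 6
pos_y_4 = 14
pos_z_4 = 5
pos_x_5 = 5
pos_y_5 = 5
pos_z_5 = 7
height_5 = 3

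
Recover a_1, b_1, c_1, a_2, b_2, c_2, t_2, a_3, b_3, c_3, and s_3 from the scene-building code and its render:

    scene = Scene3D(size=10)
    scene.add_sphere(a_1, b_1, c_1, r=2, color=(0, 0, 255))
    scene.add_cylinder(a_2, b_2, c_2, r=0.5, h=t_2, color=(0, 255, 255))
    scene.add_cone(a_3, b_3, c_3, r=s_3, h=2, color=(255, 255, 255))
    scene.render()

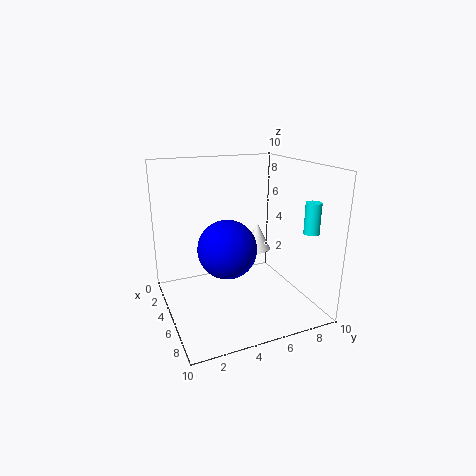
a_1 = 5.5, b_1 = 4, c_1 = 4.5, a_2 = 8.5, b_2 = 8.5, c_2 = 6, t_2 = 2, a_3 = 4, b_3 = 7, c_3 = 3.5, s_3 = 1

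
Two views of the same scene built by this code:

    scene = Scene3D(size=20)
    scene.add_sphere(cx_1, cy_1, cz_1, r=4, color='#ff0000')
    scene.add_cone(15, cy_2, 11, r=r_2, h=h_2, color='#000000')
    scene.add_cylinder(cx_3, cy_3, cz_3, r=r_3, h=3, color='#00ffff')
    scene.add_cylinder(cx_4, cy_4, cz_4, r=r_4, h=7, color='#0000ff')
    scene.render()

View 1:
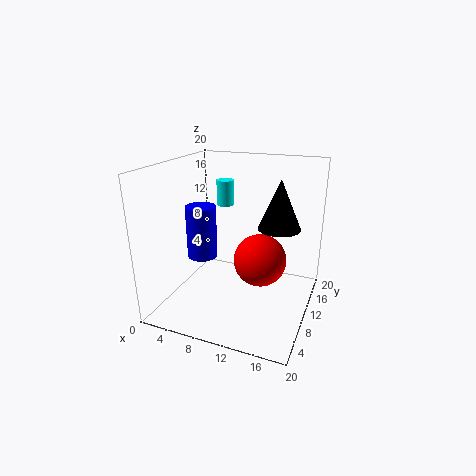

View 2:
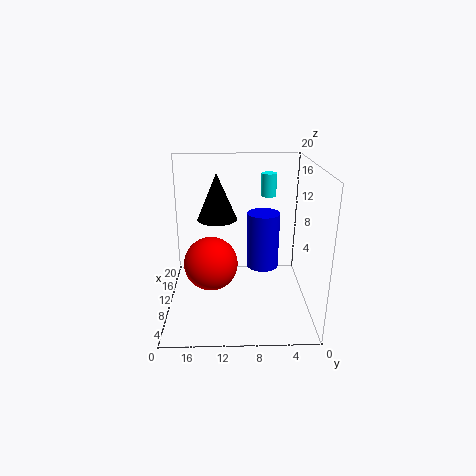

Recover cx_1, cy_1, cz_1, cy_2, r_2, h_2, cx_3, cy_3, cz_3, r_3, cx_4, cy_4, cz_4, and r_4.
cx_1 = 12; cy_1 = 14; cz_1 = 5; cy_2 = 13; r_2 = 3; h_2 = 7; cx_3 = 10; cy_3 = 6; cz_3 = 16; r_3 = 1; cx_4 = 6; cy_4 = 7; cz_4 = 8; r_4 = 2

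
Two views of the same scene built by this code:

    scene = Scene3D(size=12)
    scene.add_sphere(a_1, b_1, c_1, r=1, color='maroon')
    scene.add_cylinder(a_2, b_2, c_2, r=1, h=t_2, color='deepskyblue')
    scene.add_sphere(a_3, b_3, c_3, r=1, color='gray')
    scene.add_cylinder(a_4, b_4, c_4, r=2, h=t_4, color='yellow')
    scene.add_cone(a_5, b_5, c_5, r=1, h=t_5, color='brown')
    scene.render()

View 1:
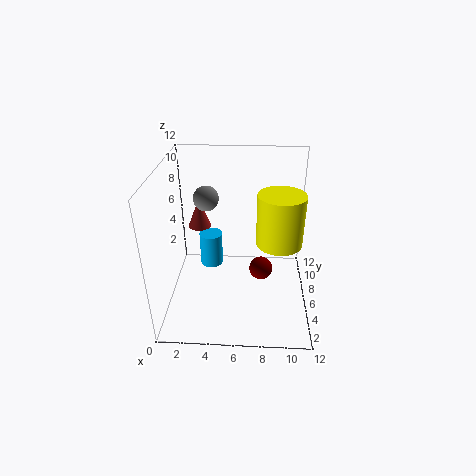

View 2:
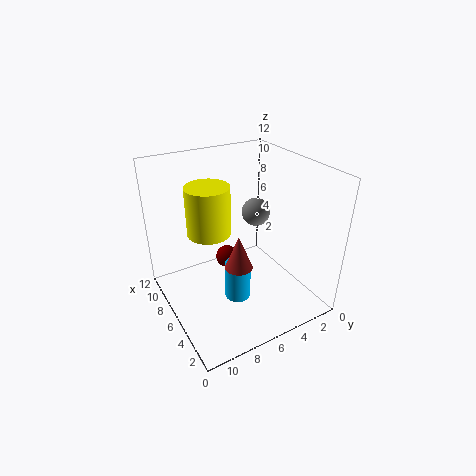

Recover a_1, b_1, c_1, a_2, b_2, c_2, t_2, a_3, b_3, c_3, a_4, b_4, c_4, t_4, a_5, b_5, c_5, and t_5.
a_1 = 8; b_1 = 6; c_1 = 3; a_2 = 3.5; b_2 = 7.5; c_2 = 2.5; t_2 = 3; a_3 = 3.5; b_3 = 6; c_3 = 9.5; a_4 = 9.5; b_4 = 7; c_4 = 5; t_4 = 4.5; a_5 = 2.5; b_5 = 8; c_5 = 6; t_5 = 2.5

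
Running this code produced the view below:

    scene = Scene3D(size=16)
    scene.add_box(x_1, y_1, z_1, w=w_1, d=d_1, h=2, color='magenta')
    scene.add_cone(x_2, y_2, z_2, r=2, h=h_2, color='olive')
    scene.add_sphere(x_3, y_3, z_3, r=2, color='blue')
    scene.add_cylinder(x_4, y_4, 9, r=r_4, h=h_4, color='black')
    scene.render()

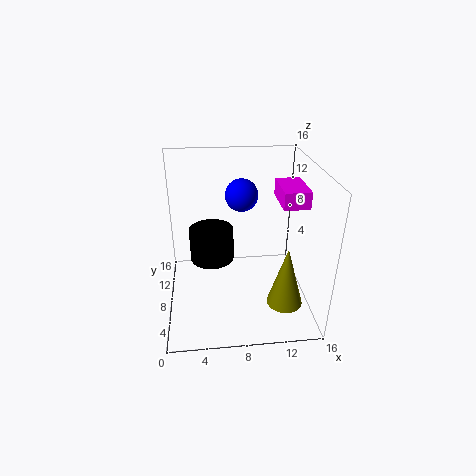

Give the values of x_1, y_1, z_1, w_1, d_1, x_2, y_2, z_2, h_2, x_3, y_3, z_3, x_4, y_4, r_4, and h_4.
x_1 = 13
y_1 = 8
z_1 = 11
w_1 = 3
d_1 = 5
x_2 = 13
y_2 = 5
z_2 = 1
h_2 = 7
x_3 = 9
y_3 = 13
z_3 = 11
x_4 = 5
y_4 = 3
r_4 = 2
h_4 = 3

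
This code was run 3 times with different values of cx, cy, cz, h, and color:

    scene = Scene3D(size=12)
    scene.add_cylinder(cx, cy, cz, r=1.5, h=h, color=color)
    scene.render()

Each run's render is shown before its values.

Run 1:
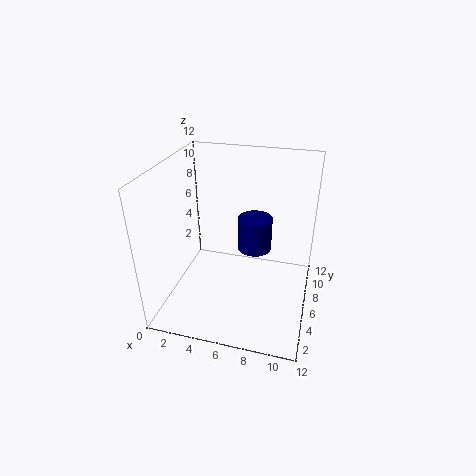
cx = 7, cy = 8, cz = 4, h = 3, color = 'navy'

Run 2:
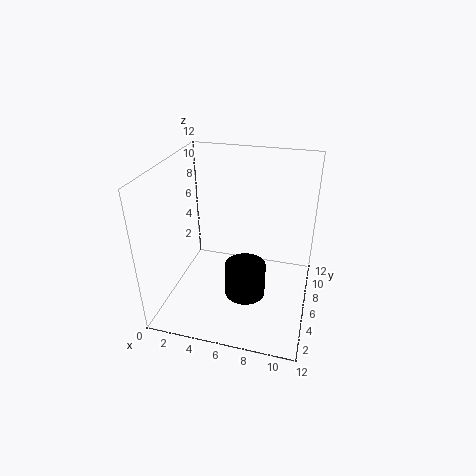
cx = 7.5, cy = 2.5, cz = 3.5, h = 2.5, color = 'black'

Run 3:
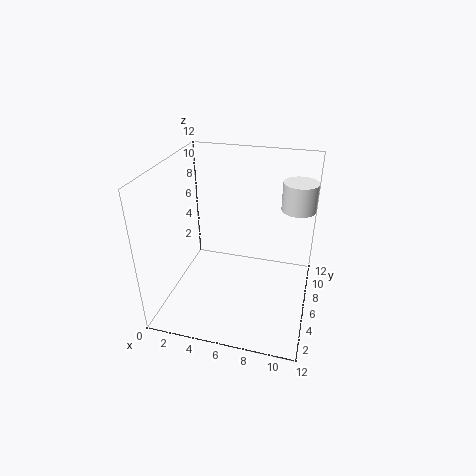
cx = 10.5, cy = 9.5, cz = 7.5, h = 2.5, color = 'white'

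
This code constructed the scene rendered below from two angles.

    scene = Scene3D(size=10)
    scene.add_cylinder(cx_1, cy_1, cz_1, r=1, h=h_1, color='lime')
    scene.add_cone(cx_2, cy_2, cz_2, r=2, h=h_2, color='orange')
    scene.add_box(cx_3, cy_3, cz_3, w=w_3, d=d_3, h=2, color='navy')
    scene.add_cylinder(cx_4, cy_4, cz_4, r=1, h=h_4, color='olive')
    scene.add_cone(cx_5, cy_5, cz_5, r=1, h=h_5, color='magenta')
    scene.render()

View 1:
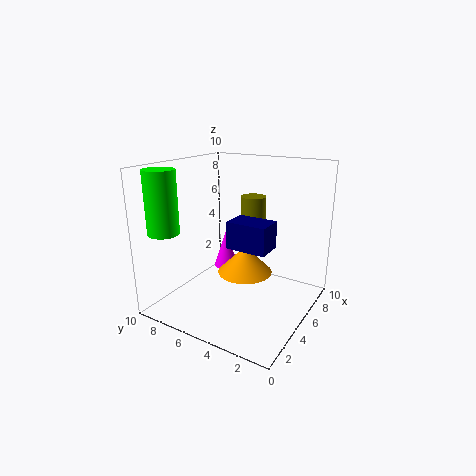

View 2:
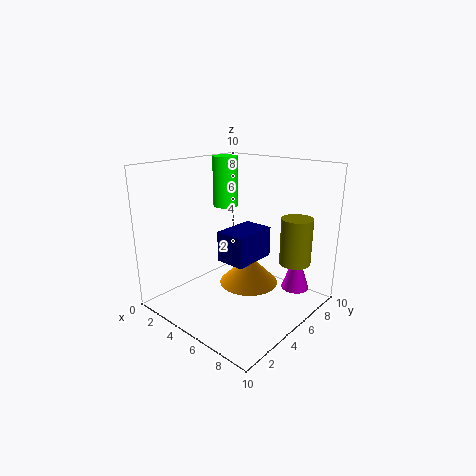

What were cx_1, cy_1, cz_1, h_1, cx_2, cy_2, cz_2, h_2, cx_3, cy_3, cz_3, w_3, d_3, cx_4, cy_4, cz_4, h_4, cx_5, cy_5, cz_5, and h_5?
cx_1 = 1; cy_1 = 8; cz_1 = 6; h_1 = 4; cx_2 = 6; cy_2 = 5; cz_2 = 2; h_2 = 2; cx_3 = 5; cy_3 = 3; cz_3 = 4; w_3 = 2; d_3 = 3; cx_4 = 9; cy_4 = 6; cz_4 = 4; h_4 = 3; cx_5 = 8; cy_5 = 8; cz_5 = 1; h_5 = 3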